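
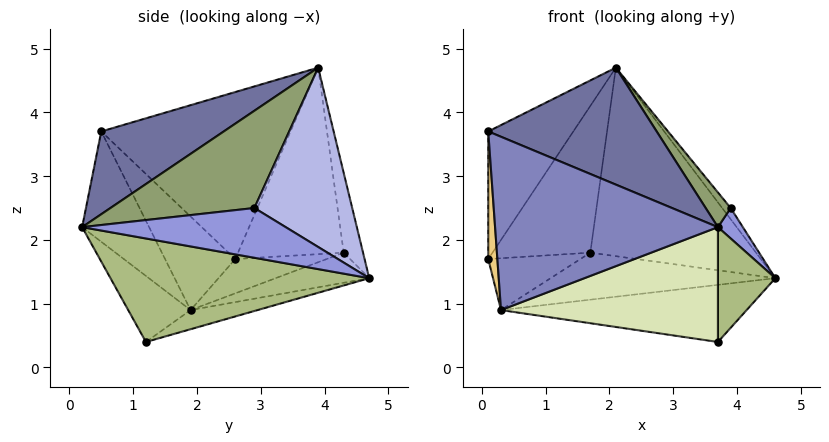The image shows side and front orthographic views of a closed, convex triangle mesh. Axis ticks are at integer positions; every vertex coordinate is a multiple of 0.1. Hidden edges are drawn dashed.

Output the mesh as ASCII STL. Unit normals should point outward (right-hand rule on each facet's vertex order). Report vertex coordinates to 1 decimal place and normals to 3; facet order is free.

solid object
 facet normal 0.315 -0.434 0.844
  outer loop
   vertex 2.1 3.9 4.7
   vertex 0.1 0.5 3.7
   vertex 3.7 0.2 2.2
  endloop
 endfacet
 facet normal -0.258 -0.857 -0.447
  outer loop
   vertex 0.3 1.9 0.9
   vertex 3.7 0.2 2.2
   vertex 0.1 0.5 3.7
  endloop
 endfacet
 facet normal 0.911 -0.112 0.397
  outer loop
   vertex 3.9 2.9 2.5
   vertex 3.7 0.2 2.2
   vertex 4.6 4.7 1.4
  endloop
 endfacet
 facet normal 0.787 0.068 0.613
  outer loop
   vertex 3.9 2.9 2.5
   vertex 4.6 4.7 1.4
   vertex 2.1 3.9 4.7
  endloop
 endfacet
 facet normal 0.738 -0.128 0.662
  outer loop
   vertex 3.9 2.9 2.5
   vertex 2.1 3.9 4.7
   vertex 3.7 0.2 2.2
  endloop
 endfacet
 facet normal 0.969 -0.215 -0.119
  outer loop
   vertex 3.7 1.2 0.4
   vertex 4.6 4.7 1.4
   vertex 3.7 0.2 2.2
  endloop
 endfacet
 facet normal -0.080 0.293 -0.953
  outer loop
   vertex 3.7 1.2 0.4
   vertex 0.3 1.9 0.9
   vertex 4.6 4.7 1.4
  endloop
 endfacet
 facet normal -0.244 -0.848 -0.471
  outer loop
   vertex 3.7 1.2 0.4
   vertex 3.7 0.2 2.2
   vertex 0.3 1.9 0.9
  endloop
 endfacet
 facet normal -0.115 0.982 0.151
  outer loop
   vertex 1.7 4.3 1.8
   vertex 2.1 3.9 4.7
   vertex 4.6 4.7 1.4
  endloop
 endfacet
 facet normal -0.182 0.436 -0.881
  outer loop
   vertex 1.7 4.3 1.8
   vertex 4.6 4.7 1.4
   vertex 0.3 1.9 0.9
  endloop
 endfacet
 facet normal -0.983 -0.128 -0.134
  outer loop
   vertex 0.1 2.6 1.7
   vertex 0.3 1.9 0.9
   vertex 0.1 0.5 3.7
  endloop
 endfacet
 facet normal -0.551 0.555 -0.623
  outer loop
   vertex 0.1 2.6 1.7
   vertex 1.7 4.3 1.8
   vertex 0.3 1.9 0.9
  endloop
 endfacet
 facet normal -0.838 0.377 0.395
  outer loop
   vertex 0.1 2.6 1.7
   vertex 0.1 0.5 3.7
   vertex 2.1 3.9 4.7
  endloop
 endfacet
 facet normal -0.720 0.667 0.191
  outer loop
   vertex 0.1 2.6 1.7
   vertex 2.1 3.9 4.7
   vertex 1.7 4.3 1.8
  endloop
 endfacet
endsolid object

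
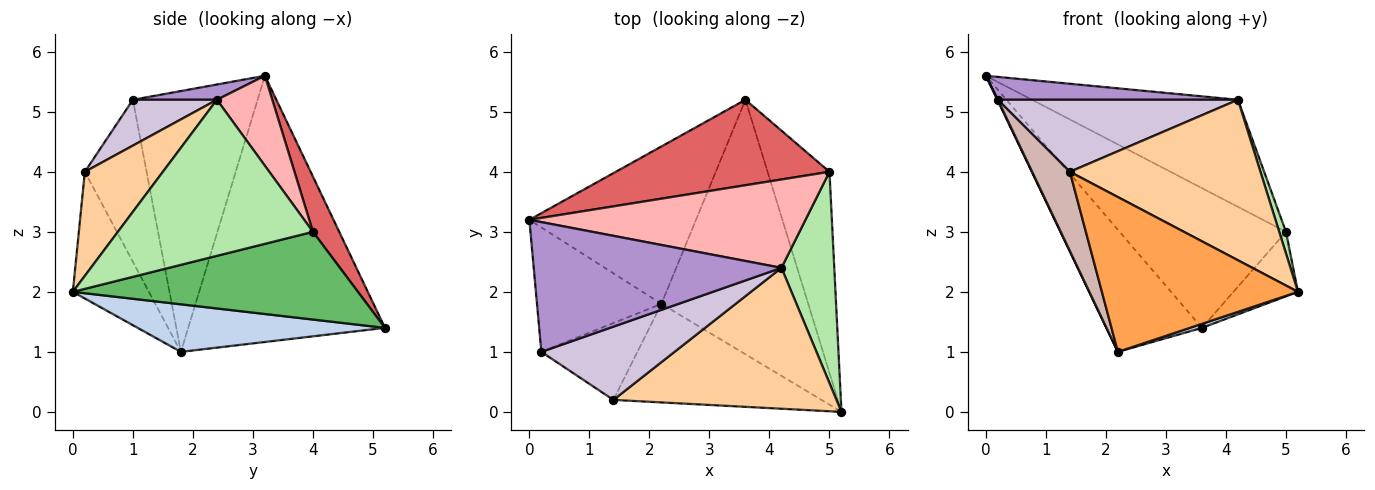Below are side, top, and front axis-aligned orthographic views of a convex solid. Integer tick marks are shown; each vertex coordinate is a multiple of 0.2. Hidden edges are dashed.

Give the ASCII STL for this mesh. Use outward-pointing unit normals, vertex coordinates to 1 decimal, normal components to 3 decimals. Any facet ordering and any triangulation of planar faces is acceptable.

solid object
 facet normal -0.784 0.380 -0.491
  outer loop
   vertex 2.2 1.8 1.0
   vertex 0.0 3.2 5.6
   vertex 3.6 5.2 1.4
  endloop
 endfacet
 facet normal 0.308 -0.015 -0.951
  outer loop
   vertex 2.2 1.8 1.0
   vertex 3.6 5.2 1.4
   vertex 5.2 0.0 2.0
  endloop
 endfacet
 facet normal -0.311 -0.802 -0.510
  outer loop
   vertex 1.4 0.2 4.0
   vertex 2.2 1.8 1.0
   vertex 5.2 0.0 2.0
  endloop
 endfacet
 facet normal 0.294 -0.718 0.631
  outer loop
   vertex 1.4 0.2 4.0
   vertex 5.2 0.0 2.0
   vertex 4.2 2.4 5.2
  endloop
 endfacet
 facet normal 0.804 0.182 -0.567
  outer loop
   vertex 5.0 4.0 3.0
   vertex 5.2 0.0 2.0
   vertex 3.6 5.2 1.4
  endloop
 endfacet
 facet normal 0.947 -0.033 0.320
  outer loop
   vertex 5.0 4.0 3.0
   vertex 4.2 2.4 5.2
   vertex 5.2 0.0 2.0
  endloop
 endfacet
 facet normal 0.134 0.845 0.517
  outer loop
   vertex 5.0 4.0 3.0
   vertex 3.6 5.2 1.4
   vertex 0.0 3.2 5.6
  endloop
 endfacet
 facet normal 0.203 0.755 0.623
  outer loop
   vertex 5.0 4.0 3.0
   vertex 0.0 3.2 5.6
   vertex 4.2 2.4 5.2
  endloop
 endfacet
 facet normal 0.061 -0.173 0.983
  outer loop
   vertex 0.2 1.0 5.2
   vertex 4.2 2.4 5.2
   vertex 0.0 3.2 5.6
  endloop
 endfacet
 facet normal 0.238 -0.681 0.692
  outer loop
   vertex 0.2 1.0 5.2
   vertex 1.4 0.2 4.0
   vertex 4.2 2.4 5.2
  endloop
 endfacet
 facet normal -0.903 -0.004 -0.431
  outer loop
   vertex 0.2 1.0 5.2
   vertex 0.0 3.2 5.6
   vertex 2.2 1.8 1.0
  endloop
 endfacet
 facet normal -0.761 -0.465 -0.451
  outer loop
   vertex 0.2 1.0 5.2
   vertex 2.2 1.8 1.0
   vertex 1.4 0.2 4.0
  endloop
 endfacet
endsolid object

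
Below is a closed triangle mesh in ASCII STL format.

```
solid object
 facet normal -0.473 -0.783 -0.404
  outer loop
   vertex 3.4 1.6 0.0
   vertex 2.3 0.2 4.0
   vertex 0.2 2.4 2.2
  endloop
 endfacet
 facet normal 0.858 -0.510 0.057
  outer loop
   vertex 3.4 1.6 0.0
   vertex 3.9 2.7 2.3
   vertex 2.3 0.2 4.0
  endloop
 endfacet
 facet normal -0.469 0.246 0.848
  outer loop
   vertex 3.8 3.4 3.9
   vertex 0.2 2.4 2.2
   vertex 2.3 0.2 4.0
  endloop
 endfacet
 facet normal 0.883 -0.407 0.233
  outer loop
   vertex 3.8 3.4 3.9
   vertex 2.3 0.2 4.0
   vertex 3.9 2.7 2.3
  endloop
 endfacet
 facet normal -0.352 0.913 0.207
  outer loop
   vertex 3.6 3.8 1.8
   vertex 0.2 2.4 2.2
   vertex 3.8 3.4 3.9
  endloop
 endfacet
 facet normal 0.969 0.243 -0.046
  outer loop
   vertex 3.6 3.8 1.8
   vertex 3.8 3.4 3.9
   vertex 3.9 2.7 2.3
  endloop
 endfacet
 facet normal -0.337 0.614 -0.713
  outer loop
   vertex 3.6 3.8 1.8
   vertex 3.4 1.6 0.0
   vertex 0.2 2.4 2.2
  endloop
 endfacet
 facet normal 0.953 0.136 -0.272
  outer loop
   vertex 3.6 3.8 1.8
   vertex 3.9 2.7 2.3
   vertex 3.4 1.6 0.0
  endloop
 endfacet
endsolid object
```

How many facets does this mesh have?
8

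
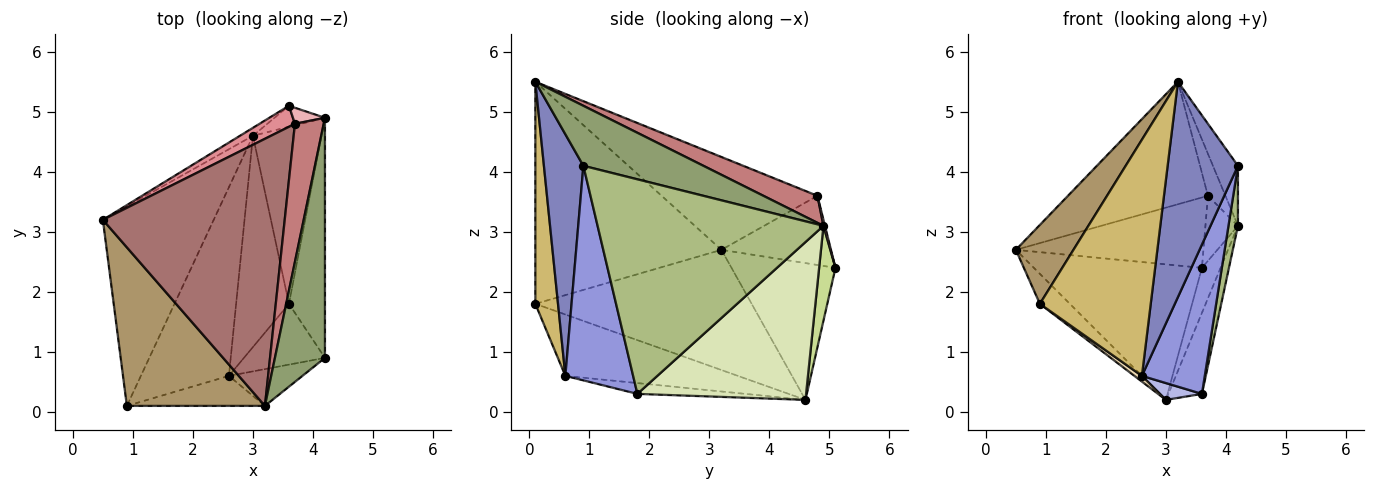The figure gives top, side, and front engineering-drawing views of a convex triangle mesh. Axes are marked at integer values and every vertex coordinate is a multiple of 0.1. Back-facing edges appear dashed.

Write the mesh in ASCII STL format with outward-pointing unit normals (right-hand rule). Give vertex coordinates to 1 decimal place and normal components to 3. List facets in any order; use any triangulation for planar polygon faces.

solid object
 facet normal -0.525 0.849 -0.050
  outer loop
   vertex 3.0 4.6 0.2
   vertex 0.5 3.2 2.7
   vertex 3.6 5.1 2.4
  endloop
 endfacet
 facet normal 0.484 -0.863 -0.147
  outer loop
   vertex 3.2 0.1 5.5
   vertex 2.6 0.6 0.6
   vertex 4.2 0.9 4.1
  endloop
 endfacet
 facet normal 0.707 -0.655 -0.267
  outer loop
   vertex 3.6 1.8 0.3
   vertex 4.2 0.9 4.1
   vertex 2.6 0.6 0.6
  endloop
 endfacet
 facet normal -0.200 -0.078 -0.977
  outer loop
   vertex 3.6 1.8 0.3
   vertex 2.6 0.6 0.6
   vertex 3.0 4.6 0.2
  endloop
 endfacet
 facet normal 0.759 0.158 0.632
  outer loop
   vertex 4.2 4.9 3.1
   vertex 3.2 0.1 5.5
   vertex 4.2 0.9 4.1
  endloop
 endfacet
 facet normal 0.985 -0.041 -0.165
  outer loop
   vertex 4.2 4.9 3.1
   vertex 4.2 0.9 4.1
   vertex 3.6 1.8 0.3
  endloop
 endfacet
 facet normal 0.623 0.709 -0.331
  outer loop
   vertex 4.2 4.9 3.1
   vertex 3.0 4.6 0.2
   vertex 3.6 5.1 2.4
  endloop
 endfacet
 facet normal 0.902 0.179 -0.392
  outer loop
   vertex 4.2 4.9 3.1
   vertex 3.6 1.8 0.3
   vertex 3.0 4.6 0.2
  endloop
 endfacet
 facet normal -0.821 -0.254 0.511
  outer loop
   vertex 0.9 0.1 1.8
   vertex 3.2 0.1 5.5
   vertex 0.5 3.2 2.7
  endloop
 endfacet
 facet normal 0.199 -0.972 -0.124
  outer loop
   vertex 0.9 0.1 1.8
   vertex 2.6 0.6 0.6
   vertex 3.2 0.1 5.5
  endloop
 endfacet
 facet normal -0.731 0.101 -0.674
  outer loop
   vertex 0.9 0.1 1.8
   vertex 0.5 3.2 2.7
   vertex 3.0 4.6 0.2
  endloop
 endfacet
 facet normal -0.572 -0.025 -0.820
  outer loop
   vertex 0.9 0.1 1.8
   vertex 3.0 4.6 0.2
   vertex 2.6 0.6 0.6
  endloop
 endfacet
 facet normal -0.421 0.378 0.825
  outer loop
   vertex 3.7 4.8 3.6
   vertex 0.5 3.2 2.7
   vertex 3.2 0.1 5.5
  endloop
 endfacet
 facet normal 0.668 0.217 0.712
  outer loop
   vertex 3.7 4.8 3.6
   vertex 3.2 0.1 5.5
   vertex 4.2 4.9 3.1
  endloop
 endfacet
 facet normal -0.488 0.836 0.250
  outer loop
   vertex 3.7 4.8 3.6
   vertex 3.6 5.1 2.4
   vertex 0.5 3.2 2.7
  endloop
 endfacet
 facet normal 0.045 0.970 0.239
  outer loop
   vertex 3.7 4.8 3.6
   vertex 4.2 4.9 3.1
   vertex 3.6 5.1 2.4
  endloop
 endfacet
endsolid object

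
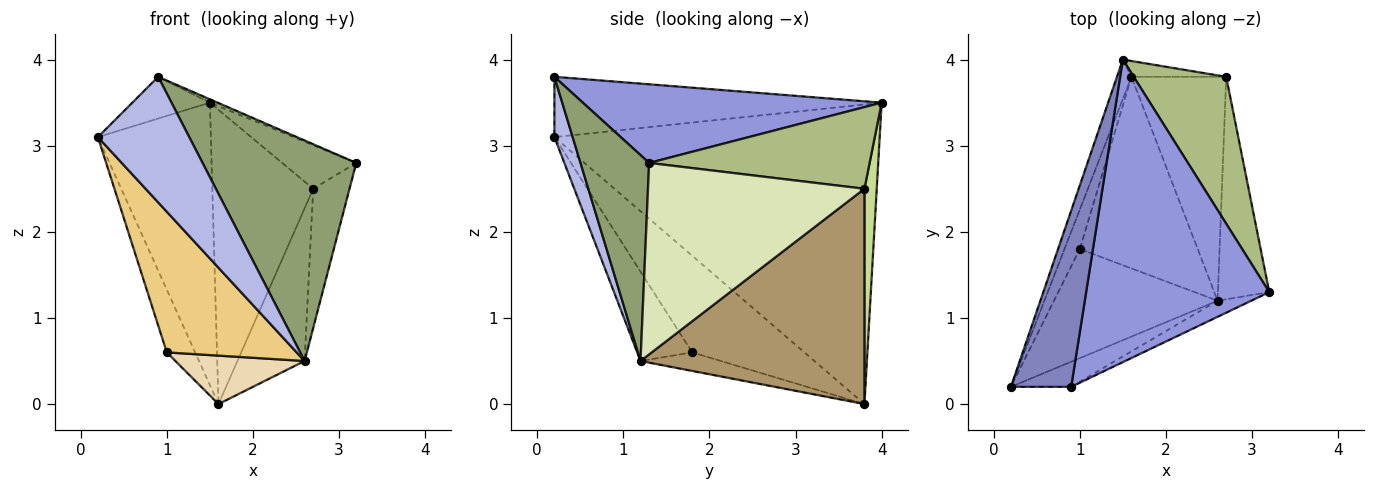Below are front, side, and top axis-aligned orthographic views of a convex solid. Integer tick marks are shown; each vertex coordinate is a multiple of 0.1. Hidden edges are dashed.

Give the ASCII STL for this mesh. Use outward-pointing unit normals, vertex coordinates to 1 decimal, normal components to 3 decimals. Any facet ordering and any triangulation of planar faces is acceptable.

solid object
 facet normal -0.944 0.328 -0.046
  outer loop
   vertex 1.6 3.8 0.0
   vertex 0.2 0.2 3.1
   vertex 1.5 4.0 3.5
  endloop
 endfacet
 facet normal -0.697 0.165 0.697
  outer loop
   vertex 0.9 0.2 3.8
   vertex 1.5 4.0 3.5
   vertex 0.2 0.2 3.1
  endloop
 endfacet
 facet normal 0.395 0.010 0.919
  outer loop
   vertex 0.9 0.2 3.8
   vertex 3.2 1.3 2.8
   vertex 1.5 4.0 3.5
  endloop
 endfacet
 facet normal 0.192 -0.962 -0.192
  outer loop
   vertex 0.9 0.2 3.8
   vertex 0.2 0.2 3.1
   vertex 2.6 1.2 0.5
  endloop
 endfacet
 facet normal 0.407 -0.911 -0.067
  outer loop
   vertex 0.9 0.2 3.8
   vertex 2.6 1.2 0.5
   vertex 3.2 1.3 2.8
  endloop
 endfacet
 facet normal 0.646 0.217 0.732
  outer loop
   vertex 2.7 3.8 2.5
   vertex 1.5 4.0 3.5
   vertex 3.2 1.3 2.8
  endloop
 endfacet
 facet normal 0.121 0.991 -0.053
  outer loop
   vertex 2.7 3.8 2.5
   vertex 1.6 3.8 0.0
   vertex 1.5 4.0 3.5
  endloop
 endfacet
 facet normal 0.953 0.160 -0.256
  outer loop
   vertex 2.7 3.8 2.5
   vertex 3.2 1.3 2.8
   vertex 2.6 1.2 0.5
  endloop
 endfacet
 facet normal 0.883 0.265 -0.388
  outer loop
   vertex 2.7 3.8 2.5
   vertex 2.6 1.2 0.5
   vertex 1.6 3.8 0.0
  endloop
 endfacet
 facet normal -0.958 0.242 -0.152
  outer loop
   vertex 1.0 1.8 0.6
   vertex 0.2 0.2 3.1
   vertex 1.6 3.8 0.0
  endloop
 endfacet
 facet normal -0.317 -0.749 -0.581
  outer loop
   vertex 1.0 1.8 0.6
   vertex 2.6 1.2 0.5
   vertex 0.2 0.2 3.1
  endloop
 endfacet
 facet normal -0.151 -0.242 -0.958
  outer loop
   vertex 1.0 1.8 0.6
   vertex 1.6 3.8 0.0
   vertex 2.6 1.2 0.5
  endloop
 endfacet
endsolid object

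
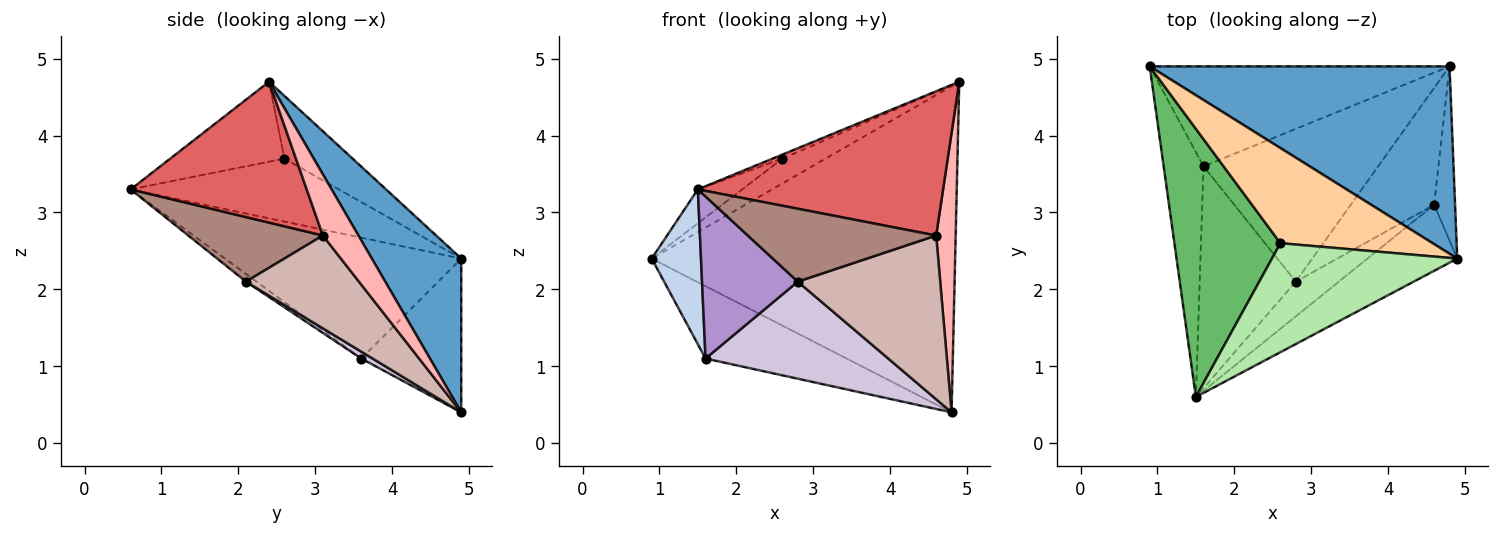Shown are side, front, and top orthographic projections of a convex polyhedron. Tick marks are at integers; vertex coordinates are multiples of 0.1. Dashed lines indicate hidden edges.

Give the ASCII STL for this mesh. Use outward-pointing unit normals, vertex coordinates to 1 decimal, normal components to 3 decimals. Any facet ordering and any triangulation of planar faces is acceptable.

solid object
 facet normal 0.248 0.840 0.483
  outer loop
   vertex 4.8 4.9 0.4
   vertex 0.9 4.9 2.4
   vertex 4.9 2.4 4.7
  endloop
 endfacet
 facet normal -0.932 -0.194 -0.307
  outer loop
   vertex 1.6 3.6 1.1
   vertex 1.5 0.6 3.3
   vertex 0.9 4.9 2.4
  endloop
 endfacet
 facet normal -0.384 0.542 -0.748
  outer loop
   vertex 1.6 3.6 1.1
   vertex 0.9 4.9 2.4
   vertex 4.8 4.9 0.4
  endloop
 endfacet
 facet normal -0.370 0.234 0.899
  outer loop
   vertex 2.6 2.6 3.7
   vertex 4.9 2.4 4.7
   vertex 0.9 4.9 2.4
  endloop
 endfacet
 facet normal -0.507 0.108 0.855
  outer loop
   vertex 2.6 2.6 3.7
   vertex 0.9 4.9 2.4
   vertex 1.5 0.6 3.3
  endloop
 endfacet
 facet normal -0.396 0.034 0.918
  outer loop
   vertex 2.6 2.6 3.7
   vertex 1.5 0.6 3.3
   vertex 4.9 2.4 4.7
  endloop
 endfacet
 facet normal 0.547 -0.761 -0.348
  outer loop
   vertex 4.6 3.1 2.7
   vertex 4.9 2.4 4.7
   vertex 1.5 0.6 3.3
  endloop
 endfacet
 facet normal 0.840 -0.460 -0.287
  outer loop
   vertex 4.6 3.1 2.7
   vertex 4.8 4.9 0.4
   vertex 4.9 2.4 4.7
  endloop
 endfacet
 facet normal -0.064 -0.589 -0.806
  outer loop
   vertex 2.8 2.1 2.1
   vertex 1.5 0.6 3.3
   vertex 1.6 3.6 1.1
  endloop
 endfacet
 facet normal 0.033 -0.536 -0.844
  outer loop
   vertex 2.8 2.1 2.1
   vertex 1.6 3.6 1.1
   vertex 4.8 4.9 0.4
  endloop
 endfacet
 facet normal 0.542 -0.759 -0.361
  outer loop
   vertex 2.8 2.1 2.1
   vertex 4.6 3.1 2.7
   vertex 1.5 0.6 3.3
  endloop
 endfacet
 facet normal 0.543 -0.684 -0.488
  outer loop
   vertex 2.8 2.1 2.1
   vertex 4.8 4.9 0.4
   vertex 4.6 3.1 2.7
  endloop
 endfacet
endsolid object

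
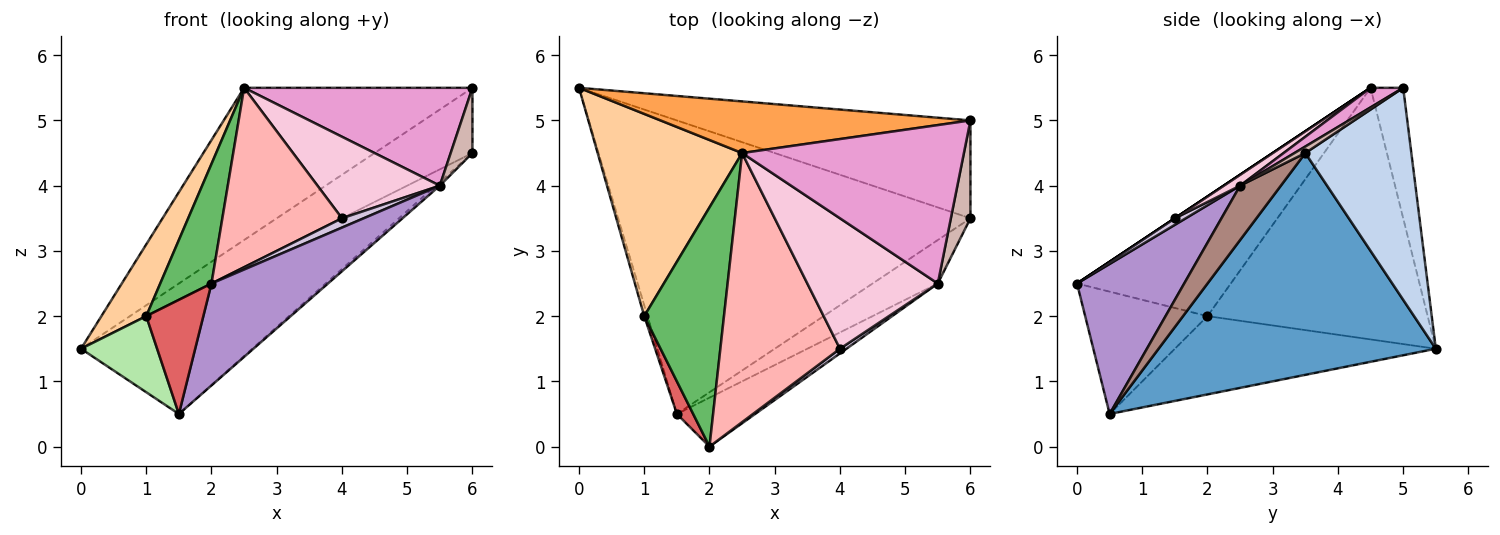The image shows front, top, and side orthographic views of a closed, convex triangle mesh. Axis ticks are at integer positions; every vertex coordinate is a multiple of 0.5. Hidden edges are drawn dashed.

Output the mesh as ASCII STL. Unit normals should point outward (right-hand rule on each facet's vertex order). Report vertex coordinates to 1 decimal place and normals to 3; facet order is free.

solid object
 facet normal 0.506 0.313 -0.804
  outer loop
   vertex 1.5 0.5 0.5
   vertex 0.0 5.5 1.5
   vertex 6.0 3.5 4.5
  endloop
 endfacet
 facet normal 0.515 0.475 -0.713
  outer loop
   vertex 6.0 5.0 5.5
   vertex 6.0 3.5 4.5
   vertex 0.0 5.5 1.5
  endloop
 endfacet
 facet normal -0.134 0.938 0.318
  outer loop
   vertex 6.0 5.0 5.5
   vertex 0.0 5.5 1.5
   vertex 2.5 4.5 5.5
  endloop
 endfacet
 facet normal -0.854 -0.174 0.490
  outer loop
   vertex 1.0 2.0 2.0
   vertex 2.5 4.5 5.5
   vertex 0.0 5.5 1.5
  endloop
 endfacet
 facet normal -0.802 -0.267 0.535
  outer loop
   vertex 1.0 2.0 2.0
   vertex 2.0 0.0 2.5
   vertex 2.5 4.5 5.5
  endloop
 endfacet
 facet normal -0.959 -0.280 -0.040
  outer loop
   vertex 1.0 2.0 2.0
   vertex 0.0 5.5 1.5
   vertex 1.5 0.5 0.5
  endloop
 endfacet
 facet normal -0.900 -0.420 0.120
  outer loop
   vertex 1.0 2.0 2.0
   vertex 1.5 0.5 0.5
   vertex 2.0 0.0 2.5
  endloop
 endfacet
 facet normal 0.000 -0.555 0.832
  outer loop
   vertex 4.0 1.5 3.5
   vertex 2.5 4.5 5.5
   vertex 2.0 0.0 2.5
  endloop
 endfacet
 facet normal 0.638 -0.694 -0.333
  outer loop
   vertex 5.5 2.5 4.0
   vertex 2.0 0.0 2.5
   vertex 1.5 0.5 0.5
  endloop
 endfacet
 facet normal 0.408 -0.816 0.408
  outer loop
   vertex 5.5 2.5 4.0
   vertex 4.0 1.5 3.5
   vertex 2.0 0.0 2.5
  endloop
 endfacet
 facet normal 0.639 0.064 -0.767
  outer loop
   vertex 5.5 2.5 4.0
   vertex 1.5 0.5 0.5
   vertex 6.0 3.5 4.5
  endloop
 endfacet
 facet normal 0.267 -0.535 0.802
  outer loop
   vertex 5.5 2.5 4.0
   vertex 6.0 3.5 4.5
   vertex 6.0 5.0 5.5
  endloop
 endfacet
 facet normal 0.075 -0.524 0.848
  outer loop
   vertex 5.5 2.5 4.0
   vertex 6.0 5.0 5.5
   vertex 2.5 4.5 5.5
  endloop
 endfacet
 facet normal 0.070 -0.529 0.846
  outer loop
   vertex 5.5 2.5 4.0
   vertex 2.5 4.5 5.5
   vertex 4.0 1.5 3.5
  endloop
 endfacet
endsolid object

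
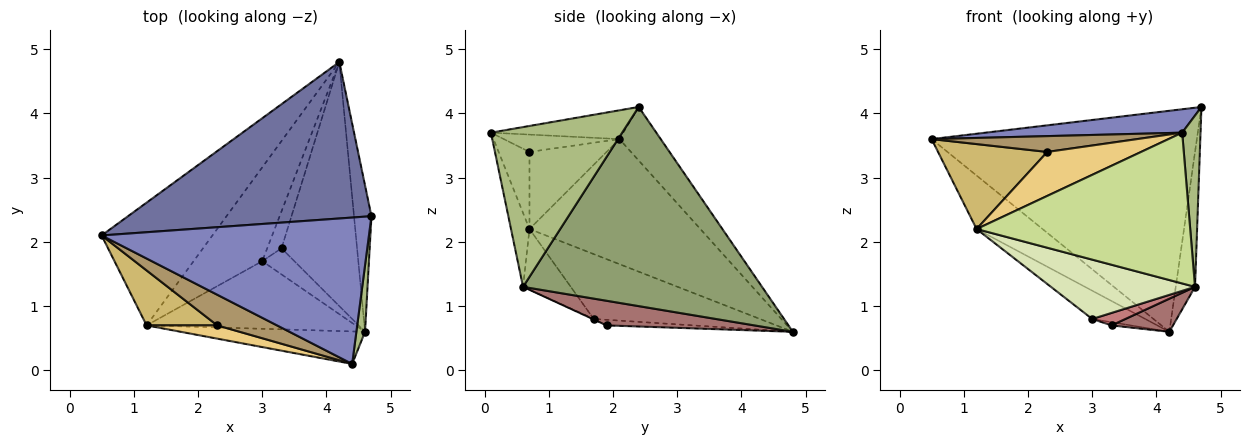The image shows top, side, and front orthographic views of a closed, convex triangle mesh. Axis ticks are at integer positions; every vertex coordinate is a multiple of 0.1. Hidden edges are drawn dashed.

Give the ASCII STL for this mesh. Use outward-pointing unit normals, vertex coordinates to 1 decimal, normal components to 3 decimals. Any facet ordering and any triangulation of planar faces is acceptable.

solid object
 facet normal -0.126 0.810 0.573
  outer loop
   vertex 4.2 4.8 0.6
   vertex 0.5 2.1 3.6
   vertex 4.7 2.4 4.1
  endloop
 endfacet
 facet normal -0.106 -0.157 0.982
  outer loop
   vertex 4.4 0.1 3.7
   vertex 4.7 2.4 4.1
   vertex 0.5 2.1 3.6
  endloop
 endfacet
 facet normal -0.719 0.278 -0.637
  outer loop
   vertex 1.2 0.7 2.2
   vertex 0.5 2.1 3.6
   vertex 4.2 4.8 0.6
  endloop
 endfacet
 facet normal -0.671 0.214 -0.710
  outer loop
   vertex 1.2 0.7 2.2
   vertex 4.2 4.8 0.6
   vertex 3.0 1.7 0.8
  endloop
 endfacet
 facet normal 0.993 0.080 -0.087
  outer loop
   vertex 4.6 0.6 1.3
   vertex 4.2 4.8 0.6
   vertex 4.7 2.4 4.1
  endloop
 endfacet
 facet normal 0.989 -0.138 0.054
  outer loop
   vertex 4.6 0.6 1.3
   vertex 4.7 2.4 4.1
   vertex 4.4 0.1 3.7
  endloop
 endfacet
 facet normal -0.084 -0.974 -0.210
  outer loop
   vertex 4.6 0.6 1.3
   vertex 4.4 0.1 3.7
   vertex 1.2 0.7 2.2
  endloop
 endfacet
 facet normal -0.213 -0.644 -0.734
  outer loop
   vertex 4.6 0.6 1.3
   vertex 1.2 0.7 2.2
   vertex 3.0 1.7 0.8
  endloop
 endfacet
 facet normal -0.250 -0.444 0.860
  outer loop
   vertex 2.3 0.7 3.4
   vertex 4.4 0.1 3.7
   vertex 0.5 2.1 3.6
  endloop
 endfacet
 facet normal -0.510 -0.722 0.467
  outer loop
   vertex 2.3 0.7 3.4
   vertex 0.5 2.1 3.6
   vertex 1.2 0.7 2.2
  endloop
 endfacet
 facet normal -0.300 -0.913 0.275
  outer loop
   vertex 2.3 0.7 3.4
   vertex 1.2 0.7 2.2
   vertex 4.4 0.1 3.7
  endloop
 endfacet
 facet normal -0.363 0.081 -0.928
  outer loop
   vertex 3.3 1.9 0.7
   vertex 3.0 1.7 0.8
   vertex 4.2 4.8 0.6
  endloop
 endfacet
 facet normal 0.307 -0.128 -0.943
  outer loop
   vertex 3.3 1.9 0.7
   vertex 4.2 4.8 0.6
   vertex 4.6 0.6 1.3
  endloop
 endfacet
 facet normal -0.014 -0.430 -0.903
  outer loop
   vertex 3.3 1.9 0.7
   vertex 4.6 0.6 1.3
   vertex 3.0 1.7 0.8
  endloop
 endfacet
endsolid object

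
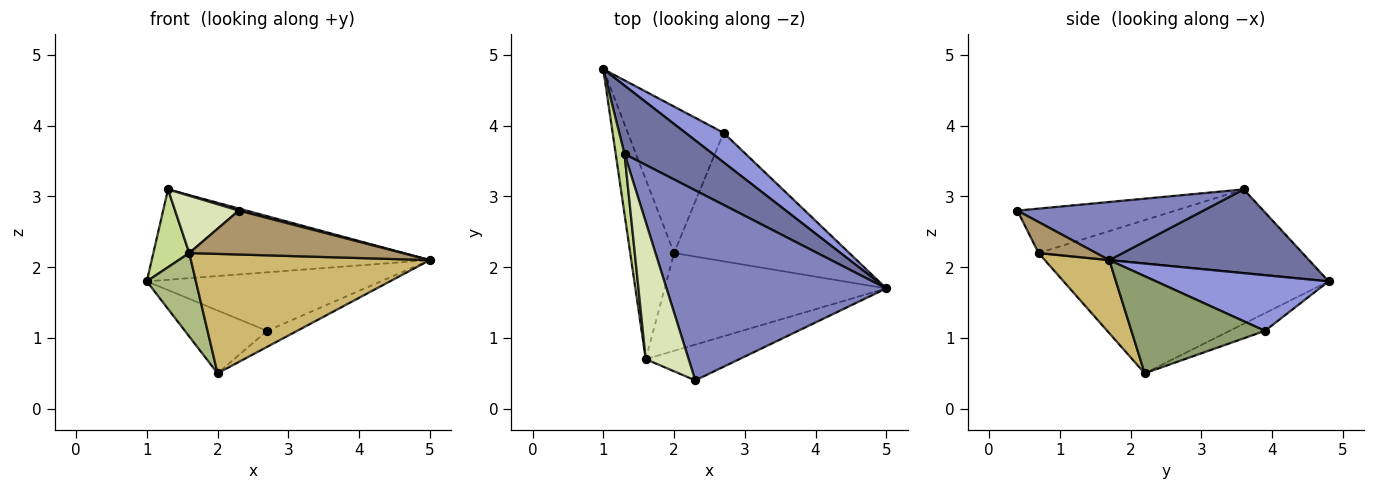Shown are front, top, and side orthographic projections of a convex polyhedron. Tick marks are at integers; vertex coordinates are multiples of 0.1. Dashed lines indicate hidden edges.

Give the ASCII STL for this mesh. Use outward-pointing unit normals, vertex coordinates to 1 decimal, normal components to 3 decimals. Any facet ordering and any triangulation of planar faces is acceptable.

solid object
 facet normal 0.497 0.692 0.524
  outer loop
   vertex 1.3 3.6 3.1
   vertex 5.0 1.7 2.1
   vertex 1.0 4.8 1.8
  endloop
 endfacet
 facet normal 0.256 -0.011 0.967
  outer loop
   vertex 1.3 3.6 3.1
   vertex 2.3 0.4 2.8
   vertex 5.0 1.7 2.1
  endloop
 endfacet
 facet normal 0.550 0.746 0.376
  outer loop
   vertex 2.7 3.9 1.1
   vertex 1.0 4.8 1.8
   vertex 5.0 1.7 2.1
  endloop
 endfacet
 facet normal -0.167 0.389 -0.906
  outer loop
   vertex 2.7 3.9 1.1
   vertex 2.0 2.2 0.5
   vertex 1.0 4.8 1.8
  endloop
 endfacet
 facet normal 0.482 0.108 -0.870
  outer loop
   vertex 2.7 3.9 1.1
   vertex 5.0 1.7 2.1
   vertex 2.0 2.2 0.5
  endloop
 endfacet
 facet normal -0.915 -0.170 -0.365
  outer loop
   vertex 1.6 0.7 2.2
   vertex 1.0 4.8 1.8
   vertex 2.0 2.2 0.5
  endloop
 endfacet
 facet normal -0.986 -0.134 0.104
  outer loop
   vertex 1.6 0.7 2.2
   vertex 1.3 3.6 3.1
   vertex 1.0 4.8 1.8
  endloop
 endfacet
 facet normal -0.691 -0.278 0.667
  outer loop
   vertex 1.6 0.7 2.2
   vertex 2.3 0.4 2.8
   vertex 1.3 3.6 3.1
  endloop
 endfacet
 facet normal 0.205 -0.759 -0.618
  outer loop
   vertex 1.6 0.7 2.2
   vertex 5.0 1.7 2.1
   vertex 2.3 0.4 2.8
  endloop
 endfacet
 facet normal 0.205 -0.757 -0.620
  outer loop
   vertex 1.6 0.7 2.2
   vertex 2.0 2.2 0.5
   vertex 5.0 1.7 2.1
  endloop
 endfacet
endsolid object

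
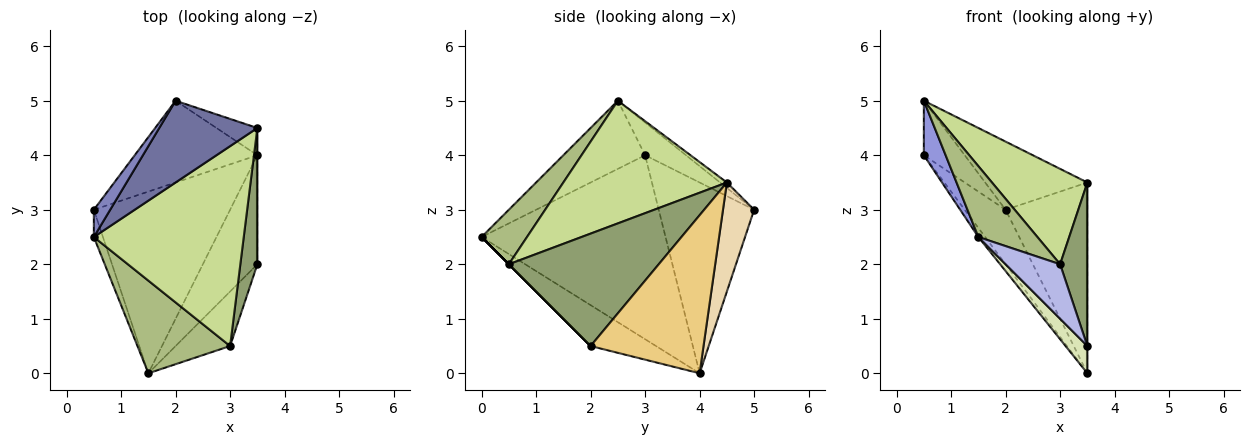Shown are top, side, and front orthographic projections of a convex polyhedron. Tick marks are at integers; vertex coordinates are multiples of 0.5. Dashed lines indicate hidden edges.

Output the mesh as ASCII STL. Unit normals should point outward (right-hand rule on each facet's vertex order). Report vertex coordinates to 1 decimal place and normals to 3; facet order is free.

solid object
 facet normal -0.043 0.640 0.768
  outer loop
   vertex 3.5 4.5 3.5
   vertex 2.0 5.0 3.0
   vertex 0.5 2.5 5.0
  endloop
 endfacet
 facet normal -0.667 0.667 0.333
  outer loop
   vertex 0.5 3.0 4.0
   vertex 0.5 2.5 5.0
   vertex 2.0 5.0 3.0
  endloop
 endfacet
 facet normal -0.958 -0.256 -0.128
  outer loop
   vertex 0.5 3.0 4.0
   vertex 1.5 0.0 2.5
   vertex 0.5 2.5 5.0
  endloop
 endfacet
 facet normal 0.000 -0.707 -0.707
  outer loop
   vertex 3.0 0.5 2.0
   vertex 1.5 0.0 2.5
   vertex 3.5 2.0 0.5
  endloop
 endfacet
 facet normal 0.973 -0.177 0.147
  outer loop
   vertex 3.0 0.5 2.0
   vertex 3.5 2.0 0.5
   vertex 3.5 4.5 3.5
  endloop
 endfacet
 facet normal 0.423 -0.550 0.720
  outer loop
   vertex 3.0 0.5 2.0
   vertex 0.5 2.5 5.0
   vertex 1.5 0.0 2.5
  endloop
 endfacet
 facet normal 0.594 -0.347 0.726
  outer loop
   vertex 3.0 0.5 2.0
   vertex 3.5 4.5 3.5
   vertex 0.5 2.5 5.0
  endloop
 endfacet
 facet normal -0.588 -0.196 -0.784
  outer loop
   vertex 3.5 4.0 0.0
   vertex 3.5 2.0 0.5
   vertex 1.5 0.0 2.5
  endloop
 endfacet
 facet normal -0.803 0.030 -0.595
  outer loop
   vertex 3.5 4.0 0.0
   vertex 1.5 0.0 2.5
   vertex 0.5 3.0 4.0
  endloop
 endfacet
 facet normal -0.791 0.339 -0.509
  outer loop
   vertex 3.5 4.0 0.0
   vertex 0.5 3.0 4.0
   vertex 2.0 5.0 3.0
  endloop
 endfacet
 facet normal 1.000 0.000 0.000
  outer loop
   vertex 3.5 4.0 0.0
   vertex 3.5 4.5 3.5
   vertex 3.5 2.0 0.5
  endloop
 endfacet
 facet normal 0.353 0.926 -0.132
  outer loop
   vertex 3.5 4.0 0.0
   vertex 2.0 5.0 3.0
   vertex 3.5 4.5 3.5
  endloop
 endfacet
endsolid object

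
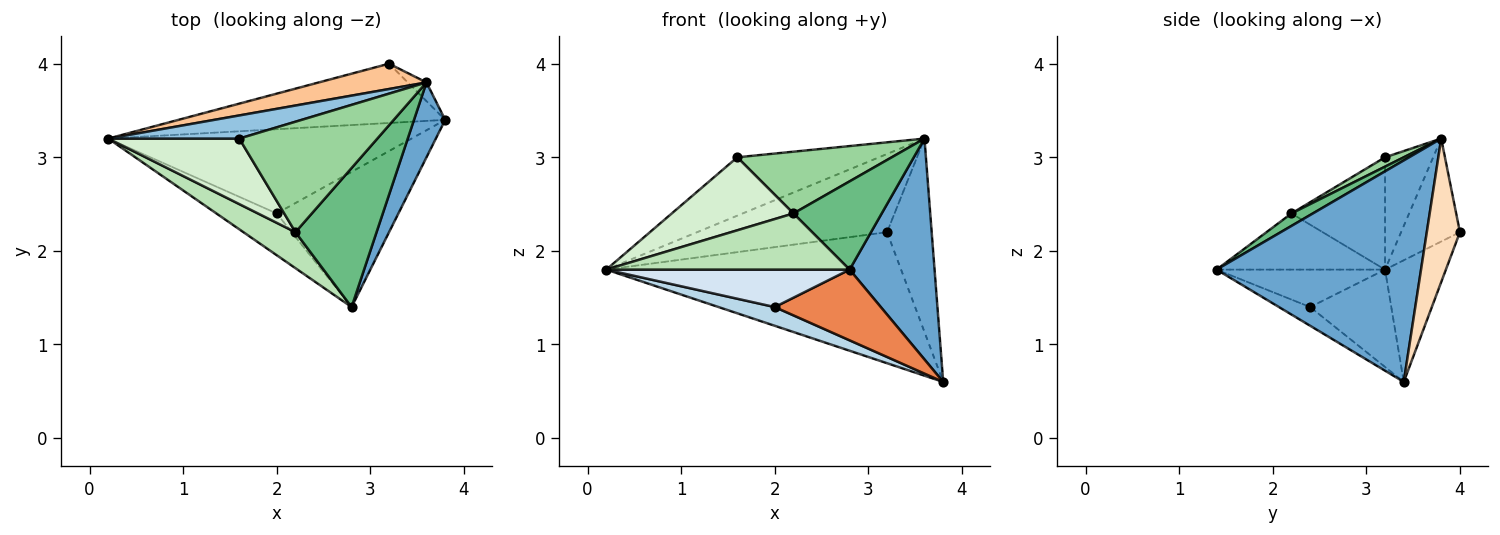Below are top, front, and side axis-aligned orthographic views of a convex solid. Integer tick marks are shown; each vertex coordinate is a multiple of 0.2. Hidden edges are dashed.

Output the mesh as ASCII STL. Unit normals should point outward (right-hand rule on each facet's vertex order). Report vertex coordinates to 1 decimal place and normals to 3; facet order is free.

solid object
 facet normal 0.916 -0.380 0.129
  outer loop
   vertex 3.6 3.8 3.2
   vertex 2.8 1.4 1.8
   vertex 3.8 3.4 0.6
  endloop
 endfacet
 facet normal -0.301 0.887 0.351
  outer loop
   vertex 1.6 3.2 3.0
   vertex 3.6 3.8 3.2
   vertex 0.2 3.2 1.8
  endloop
 endfacet
 facet normal -0.299 -0.207 -0.932
  outer loop
   vertex 2.0 2.4 1.4
   vertex 0.2 3.2 1.8
   vertex 3.8 3.4 0.6
  endloop
 endfacet
 facet normal -0.420 -0.606 -0.676
  outer loop
   vertex 2.0 2.4 1.4
   vertex 2.8 1.4 1.8
   vertex 0.2 3.2 1.8
  endloop
 endfacet
 facet normal -0.135 -0.459 -0.878
  outer loop
   vertex 2.0 2.4 1.4
   vertex 3.8 3.4 0.6
   vertex 2.8 1.4 1.8
  endloop
 endfacet
 facet normal -0.185 0.895 -0.405
  outer loop
   vertex 3.2 4.0 2.2
   vertex 3.8 3.4 0.6
   vertex 0.2 3.2 1.8
  endloop
 endfacet
 facet normal -0.283 0.913 0.296
  outer loop
   vertex 3.2 4.0 2.2
   vertex 0.2 3.2 1.8
   vertex 3.6 3.8 3.2
  endloop
 endfacet
 facet normal 0.594 0.801 -0.077
  outer loop
   vertex 3.2 4.0 2.2
   vertex 3.6 3.8 3.2
   vertex 3.8 3.4 0.6
  endloop
 endfacet
 facet normal 0.129 -0.531 0.837
  outer loop
   vertex 2.2 2.2 2.4
   vertex 2.8 1.4 1.8
   vertex 3.6 3.8 3.2
  endloop
 endfacet
 facet normal 0.059 -0.487 0.871
  outer loop
   vertex 2.2 2.2 2.4
   vertex 3.6 3.8 3.2
   vertex 1.6 3.2 3.0
  endloop
 endfacet
 facet normal -0.504 -0.727 0.466
  outer loop
   vertex 2.2 2.2 2.4
   vertex 0.2 3.2 1.8
   vertex 2.8 1.4 1.8
  endloop
 endfacet
 facet normal -0.497 -0.646 0.580
  outer loop
   vertex 2.2 2.2 2.4
   vertex 1.6 3.2 3.0
   vertex 0.2 3.2 1.8
  endloop
 endfacet
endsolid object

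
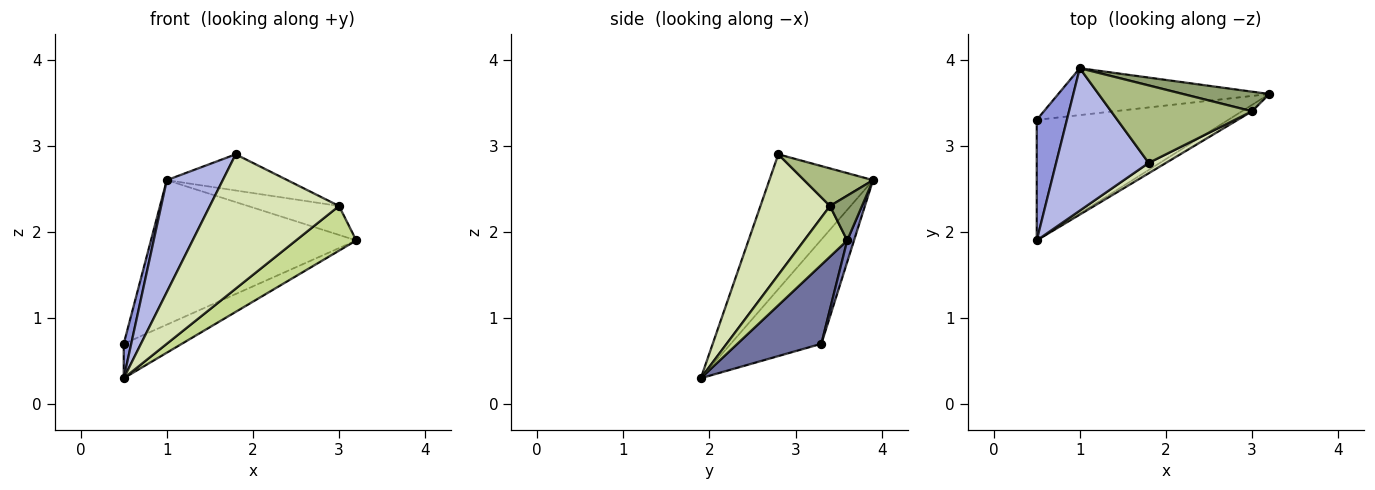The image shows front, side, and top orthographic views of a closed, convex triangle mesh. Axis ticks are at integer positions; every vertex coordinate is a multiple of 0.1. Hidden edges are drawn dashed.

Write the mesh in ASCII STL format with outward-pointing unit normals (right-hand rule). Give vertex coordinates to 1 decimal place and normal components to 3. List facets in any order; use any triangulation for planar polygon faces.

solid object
 facet normal 0.369 0.255 -0.894
  outer loop
   vertex 0.5 1.9 0.3
   vertex 0.5 3.3 0.7
   vertex 3.2 3.6 1.9
  endloop
 endfacet
 facet normal 0.031 0.951 -0.309
  outer loop
   vertex 1.0 3.9 2.6
   vertex 3.2 3.6 1.9
   vertex 0.5 3.3 0.7
  endloop
 endfacet
 facet normal -0.958 -0.079 0.277
  outer loop
   vertex 1.0 3.9 2.6
   vertex 0.5 3.3 0.7
   vertex 0.5 1.9 0.3
  endloop
 endfacet
 facet normal -0.753 -0.407 0.517
  outer loop
   vertex 1.0 3.9 2.6
   vertex 0.5 1.9 0.3
   vertex 1.8 2.8 2.9
  endloop
 endfacet
 facet normal 0.280 0.796 0.538
  outer loop
   vertex 3.0 3.4 2.3
   vertex 3.2 3.6 1.9
   vertex 1.0 3.9 2.6
  endloop
 endfacet
 facet normal 0.235 0.411 0.881
  outer loop
   vertex 3.0 3.4 2.3
   vertex 1.0 3.9 2.6
   vertex 1.8 2.8 2.9
  endloop
 endfacet
 facet normal 0.577 -0.808 -0.115
  outer loop
   vertex 3.0 3.4 2.3
   vertex 0.5 1.9 0.3
   vertex 3.2 3.6 1.9
  endloop
 endfacet
 facet normal 0.473 -0.878 0.068
  outer loop
   vertex 3.0 3.4 2.3
   vertex 1.8 2.8 2.9
   vertex 0.5 1.9 0.3
  endloop
 endfacet
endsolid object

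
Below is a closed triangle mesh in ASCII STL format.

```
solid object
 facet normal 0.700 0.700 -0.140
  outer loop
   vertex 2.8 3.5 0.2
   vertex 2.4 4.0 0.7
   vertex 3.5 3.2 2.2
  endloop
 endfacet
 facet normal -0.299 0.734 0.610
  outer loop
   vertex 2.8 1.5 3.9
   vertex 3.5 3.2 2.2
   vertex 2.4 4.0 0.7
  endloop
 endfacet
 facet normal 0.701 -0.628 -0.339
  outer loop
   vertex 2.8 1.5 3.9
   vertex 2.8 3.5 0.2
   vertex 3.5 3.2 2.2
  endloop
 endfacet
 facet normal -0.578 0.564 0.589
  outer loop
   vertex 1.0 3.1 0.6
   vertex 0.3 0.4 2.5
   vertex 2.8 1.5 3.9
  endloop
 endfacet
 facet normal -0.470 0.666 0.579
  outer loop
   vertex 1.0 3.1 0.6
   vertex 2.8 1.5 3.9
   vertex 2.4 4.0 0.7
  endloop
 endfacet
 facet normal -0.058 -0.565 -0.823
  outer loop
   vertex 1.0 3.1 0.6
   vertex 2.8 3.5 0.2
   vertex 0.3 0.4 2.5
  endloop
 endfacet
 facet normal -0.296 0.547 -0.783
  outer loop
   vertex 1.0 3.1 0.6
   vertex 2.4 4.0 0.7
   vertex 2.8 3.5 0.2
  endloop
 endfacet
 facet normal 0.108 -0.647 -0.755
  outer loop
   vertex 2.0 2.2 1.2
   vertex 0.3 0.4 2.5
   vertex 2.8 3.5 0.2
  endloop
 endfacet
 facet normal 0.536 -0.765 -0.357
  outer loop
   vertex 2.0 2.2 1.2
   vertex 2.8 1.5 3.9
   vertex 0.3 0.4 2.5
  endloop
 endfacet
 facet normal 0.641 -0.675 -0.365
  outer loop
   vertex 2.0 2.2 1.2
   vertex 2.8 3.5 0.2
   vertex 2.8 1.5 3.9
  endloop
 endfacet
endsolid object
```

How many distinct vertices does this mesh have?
7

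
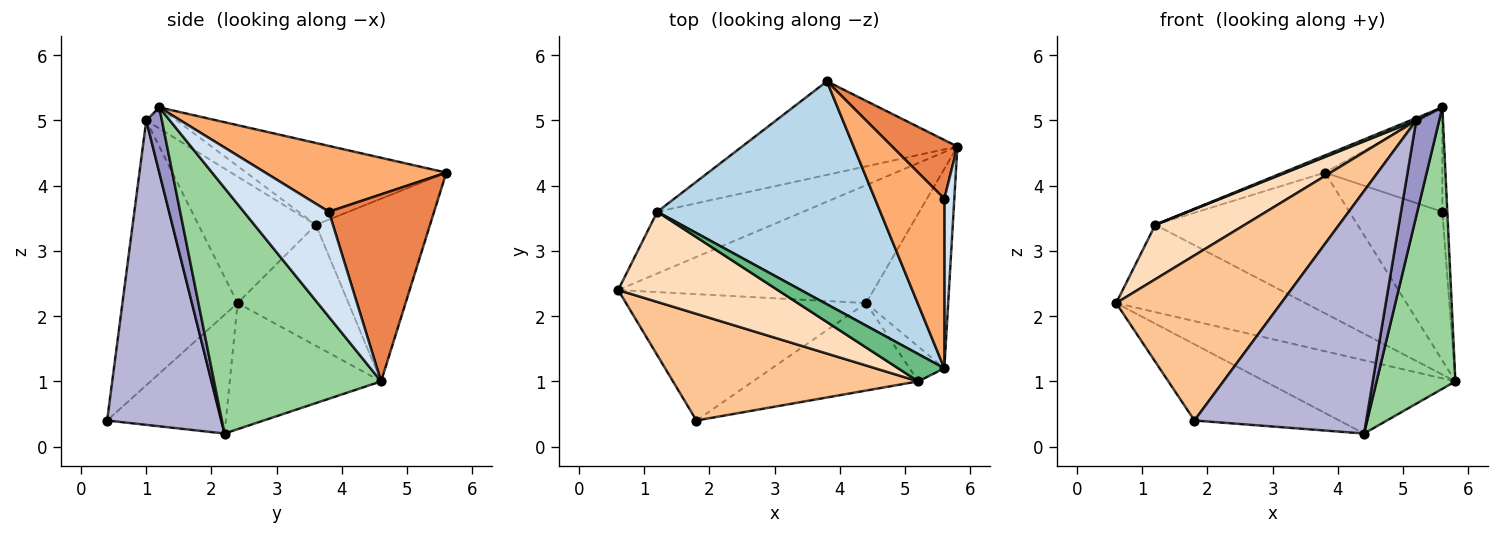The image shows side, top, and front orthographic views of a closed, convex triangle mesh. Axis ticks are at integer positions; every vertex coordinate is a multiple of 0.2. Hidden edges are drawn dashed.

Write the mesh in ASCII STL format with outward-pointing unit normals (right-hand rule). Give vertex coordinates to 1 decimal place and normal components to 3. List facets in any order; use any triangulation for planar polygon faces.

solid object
 facet normal -0.432 0.737 -0.521
  outer loop
   vertex 1.2 3.6 3.4
   vertex 5.8 4.6 1.0
   vertex 0.6 2.4 2.2
  endloop
 endfacet
 facet normal -0.425 0.753 -0.501
  outer loop
   vertex 1.2 3.6 3.4
   vertex 3.8 5.6 4.2
   vertex 5.8 4.6 1.0
  endloop
 endfacet
 facet normal -0.344 0.072 0.936
  outer loop
   vertex 1.2 3.6 3.4
   vertex 5.6 1.2 5.2
   vertex 3.8 5.6 4.2
  endloop
 endfacet
 facet normal 0.994 0.058 0.094
  outer loop
   vertex 5.6 3.8 3.6
   vertex 5.6 1.2 5.2
   vertex 5.8 4.6 1.0
  endloop
 endfacet
 facet normal 0.725 0.641 0.253
  outer loop
   vertex 5.6 3.8 3.6
   vertex 5.8 4.6 1.0
   vertex 3.8 5.6 4.2
  endloop
 endfacet
 facet normal 0.628 0.408 0.662
  outer loop
   vertex 5.6 3.8 3.6
   vertex 3.8 5.6 4.2
   vertex 5.6 1.2 5.2
  endloop
 endfacet
 facet normal -0.506 -0.725 0.468
  outer loop
   vertex 5.2 1.0 5.0
   vertex 0.6 2.4 2.2
   vertex 1.8 0.4 0.4
  endloop
 endfacet
 facet normal -0.561 -0.428 0.708
  outer loop
   vertex 5.2 1.0 5.0
   vertex 1.2 3.6 3.4
   vertex 0.6 2.4 2.2
  endloop
 endfacet
 facet normal -0.414 -0.079 0.907
  outer loop
   vertex 5.2 1.0 5.0
   vertex 5.6 1.2 5.2
   vertex 1.2 3.6 3.4
  endloop
 endfacet
 facet normal 0.866 -0.408 -0.289
  outer loop
   vertex 4.4 2.2 0.2
   vertex 5.8 4.6 1.0
   vertex 5.6 1.2 5.2
  endloop
 endfacet
 facet normal -0.387 0.487 -0.783
  outer loop
   vertex 4.4 2.2 0.2
   vertex 0.6 2.4 2.2
   vertex 5.8 4.6 1.0
  endloop
 endfacet
 facet normal -0.390 0.476 -0.788
  outer loop
   vertex 4.4 2.2 0.2
   vertex 1.8 0.4 0.4
   vertex 0.6 2.4 2.2
  endloop
 endfacet
 facet normal 0.540 -0.791 -0.288
  outer loop
   vertex 4.4 2.2 0.2
   vertex 5.6 1.2 5.2
   vertex 5.2 1.0 5.0
  endloop
 endfacet
 facet normal 0.530 -0.798 -0.288
  outer loop
   vertex 4.4 2.2 0.2
   vertex 5.2 1.0 5.0
   vertex 1.8 0.4 0.4
  endloop
 endfacet
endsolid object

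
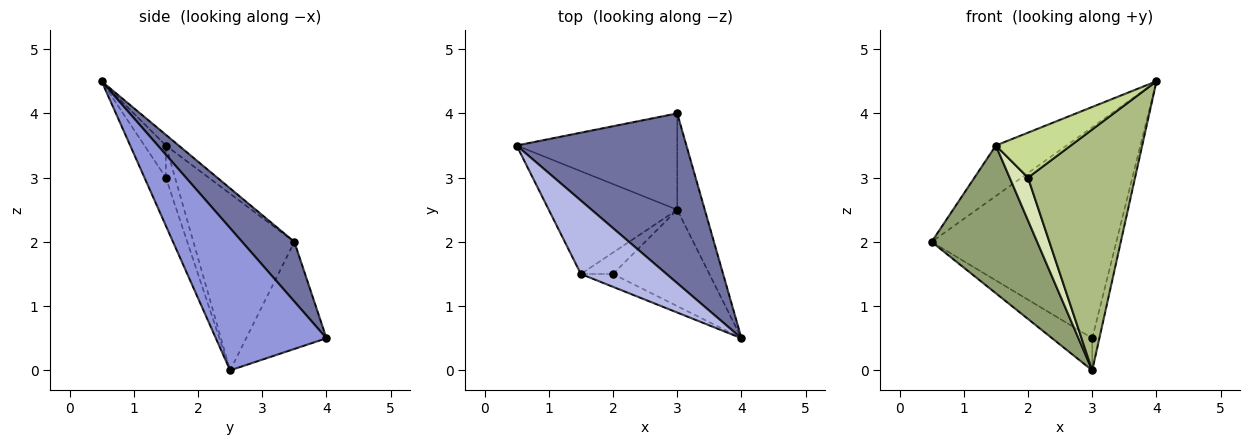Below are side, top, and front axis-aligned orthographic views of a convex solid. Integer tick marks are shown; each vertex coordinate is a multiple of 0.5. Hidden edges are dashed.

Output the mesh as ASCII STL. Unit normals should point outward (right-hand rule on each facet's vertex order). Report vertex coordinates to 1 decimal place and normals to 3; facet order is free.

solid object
 facet normal 0.215 0.761 0.612
  outer loop
   vertex 3.0 4.0 0.5
   vertex 0.5 3.5 2.0
   vertex 4.0 0.5 4.5
  endloop
 endfacet
 facet normal -0.535 0.267 -0.802
  outer loop
   vertex 3.0 2.5 0.0
   vertex 0.5 3.5 2.0
   vertex 3.0 4.0 0.5
  endloop
 endfacet
 facet normal 0.980 0.063 -0.190
  outer loop
   vertex 3.0 2.5 0.0
   vertex 3.0 4.0 0.5
   vertex 4.0 0.5 4.5
  endloop
 endfacet
 facet normal -0.102 0.564 0.820
  outer loop
   vertex 1.5 1.5 3.5
   vertex 4.0 0.5 4.5
   vertex 0.5 3.5 2.0
  endloop
 endfacet
 facet normal -0.618 -0.646 -0.449
  outer loop
   vertex 1.5 1.5 3.5
   vertex 0.5 3.5 2.0
   vertex 3.0 2.5 0.0
  endloop
 endfacet
 facet normal -0.183 -0.913 -0.365
  outer loop
   vertex 2.0 1.5 3.0
   vertex 3.0 2.5 0.0
   vertex 4.0 0.5 4.5
  endloop
 endfacet
 facet normal -0.265 -0.927 -0.265
  outer loop
   vertex 2.0 1.5 3.0
   vertex 4.0 0.5 4.5
   vertex 1.5 1.5 3.5
  endloop
 endfacet
 facet normal -0.408 -0.816 -0.408
  outer loop
   vertex 2.0 1.5 3.0
   vertex 1.5 1.5 3.5
   vertex 3.0 2.5 0.0
  endloop
 endfacet
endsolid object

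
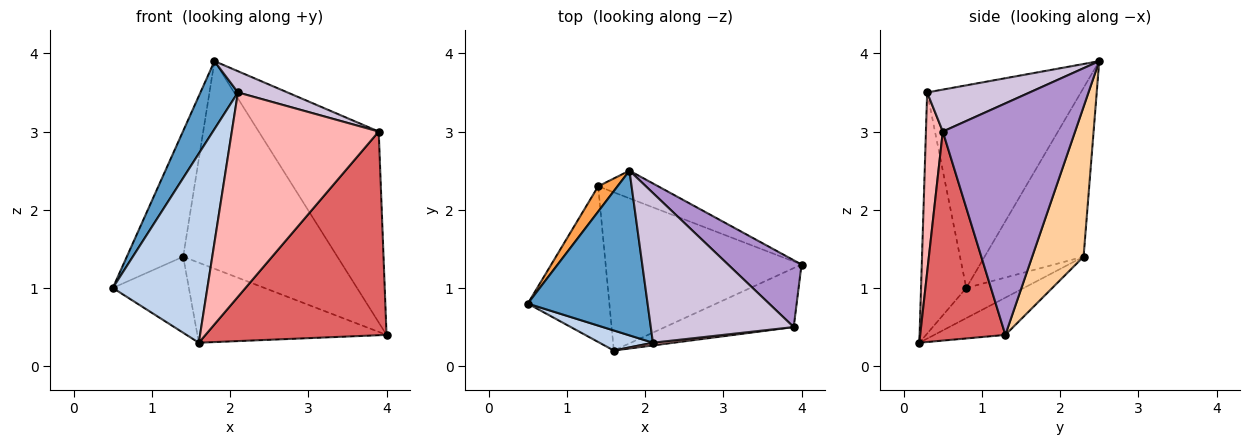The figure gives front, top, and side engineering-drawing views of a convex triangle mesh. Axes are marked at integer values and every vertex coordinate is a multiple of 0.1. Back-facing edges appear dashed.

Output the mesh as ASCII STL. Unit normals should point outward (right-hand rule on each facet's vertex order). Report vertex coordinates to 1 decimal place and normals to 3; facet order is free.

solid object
 facet normal -0.842 -0.205 0.498
  outer loop
   vertex 2.1 0.3 3.5
   vertex 1.8 2.5 3.9
   vertex 0.5 0.8 1.0
  endloop
 endfacet
 facet normal -0.429 -0.898 0.095
  outer loop
   vertex 2.1 0.3 3.5
   vertex 0.5 0.8 1.0
   vertex 1.6 0.2 0.3
  endloop
 endfacet
 facet normal -0.865 0.492 0.099
  outer loop
   vertex 1.4 2.3 1.4
   vertex 0.5 0.8 1.0
   vertex 1.8 2.5 3.9
  endloop
 endfacet
 facet normal 0.314 0.941 -0.125
  outer loop
   vertex 1.4 2.3 1.4
   vertex 1.8 2.5 3.9
   vertex 4.0 1.3 0.4
  endloop
 endfacet
 facet normal -0.315 0.417 -0.853
  outer loop
   vertex 1.4 2.3 1.4
   vertex 1.6 0.2 0.3
   vertex 0.5 0.8 1.0
  endloop
 endfacet
 facet normal -0.167 0.445 -0.880
  outer loop
   vertex 1.4 2.3 1.4
   vertex 4.0 1.3 0.4
   vertex 1.6 0.2 0.3
  endloop
 endfacet
 facet normal 0.412 -0.875 -0.253
  outer loop
   vertex 3.9 0.5 3.0
   vertex 1.6 0.2 0.3
   vertex 4.0 1.3 0.4
  endloop
 endfacet
 facet normal 0.114 -0.993 0.013
  outer loop
   vertex 3.9 0.5 3.0
   vertex 2.1 0.3 3.5
   vertex 1.6 0.2 0.3
  endloop
 endfacet
 facet normal 0.721 0.654 0.229
  outer loop
   vertex 3.9 0.5 3.0
   vertex 4.0 1.3 0.4
   vertex 1.8 2.5 3.9
  endloop
 endfacet
 facet normal 0.279 -0.135 0.951
  outer loop
   vertex 3.9 0.5 3.0
   vertex 1.8 2.5 3.9
   vertex 2.1 0.3 3.5
  endloop
 endfacet
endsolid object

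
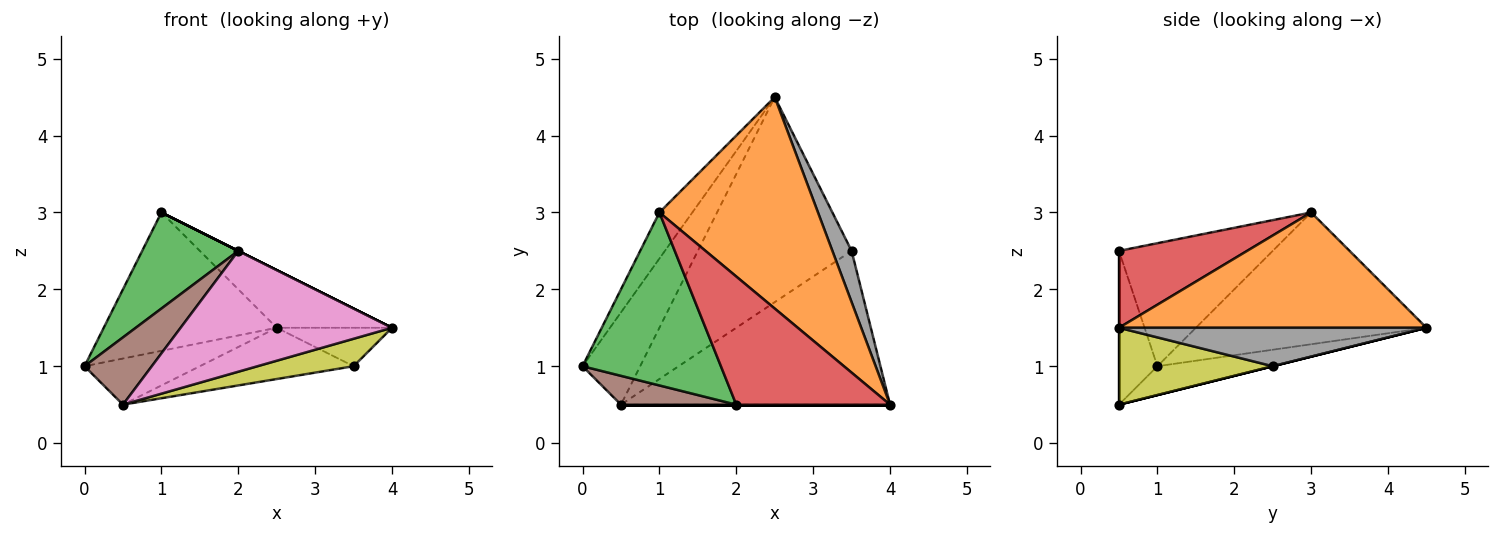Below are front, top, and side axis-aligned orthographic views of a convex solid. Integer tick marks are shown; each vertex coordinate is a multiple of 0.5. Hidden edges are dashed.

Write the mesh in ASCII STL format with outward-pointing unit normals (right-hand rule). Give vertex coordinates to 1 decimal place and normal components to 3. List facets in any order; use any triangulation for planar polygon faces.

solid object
 facet normal -0.784 0.588 -0.196
  outer loop
   vertex 1.0 3.0 3.0
   vertex 2.5 4.5 1.5
   vertex 0.0 1.0 1.0
  endloop
 endfacet
 facet normal 0.574 0.215 0.790
  outer loop
   vertex 1.0 3.0 3.0
   vertex 4.0 0.5 1.5
   vertex 2.5 4.5 1.5
  endloop
 endfacet
 facet normal -0.614 -0.383 0.690
  outer loop
   vertex 2.0 0.5 2.5
   vertex 1.0 3.0 3.0
   vertex 0.0 1.0 1.0
  endloop
 endfacet
 facet normal 0.447 0.000 0.894
  outer loop
   vertex 2.0 0.5 2.5
   vertex 4.0 0.5 1.5
   vertex 1.0 3.0 3.0
  endloop
 endfacet
 facet normal -0.408 0.408 -0.816
  outer loop
   vertex 0.5 0.5 0.5
   vertex 0.0 1.0 1.0
   vertex 2.5 4.5 1.5
  endloop
 endfacet
 facet normal -0.465 -0.814 0.349
  outer loop
   vertex 0.5 0.5 0.5
   vertex 2.0 0.5 2.5
   vertex 0.0 1.0 1.0
  endloop
 endfacet
 facet normal 0.000 -1.000 0.000
  outer loop
   vertex 0.5 0.5 0.5
   vertex 4.0 0.5 1.5
   vertex 2.0 0.5 2.5
  endloop
 endfacet
 facet normal 0.848 0.318 0.424
  outer loop
   vertex 3.5 2.5 1.0
   vertex 2.5 4.5 1.5
   vertex 4.0 0.5 1.5
  endloop
 endfacet
 facet normal 0.271 -0.169 -0.948
  outer loop
   vertex 3.5 2.5 1.0
   vertex 4.0 0.5 1.5
   vertex 0.5 0.5 0.5
  endloop
 endfacet
 facet normal 0.000 0.243 -0.970
  outer loop
   vertex 3.5 2.5 1.0
   vertex 0.5 0.5 0.5
   vertex 2.5 4.5 1.5
  endloop
 endfacet
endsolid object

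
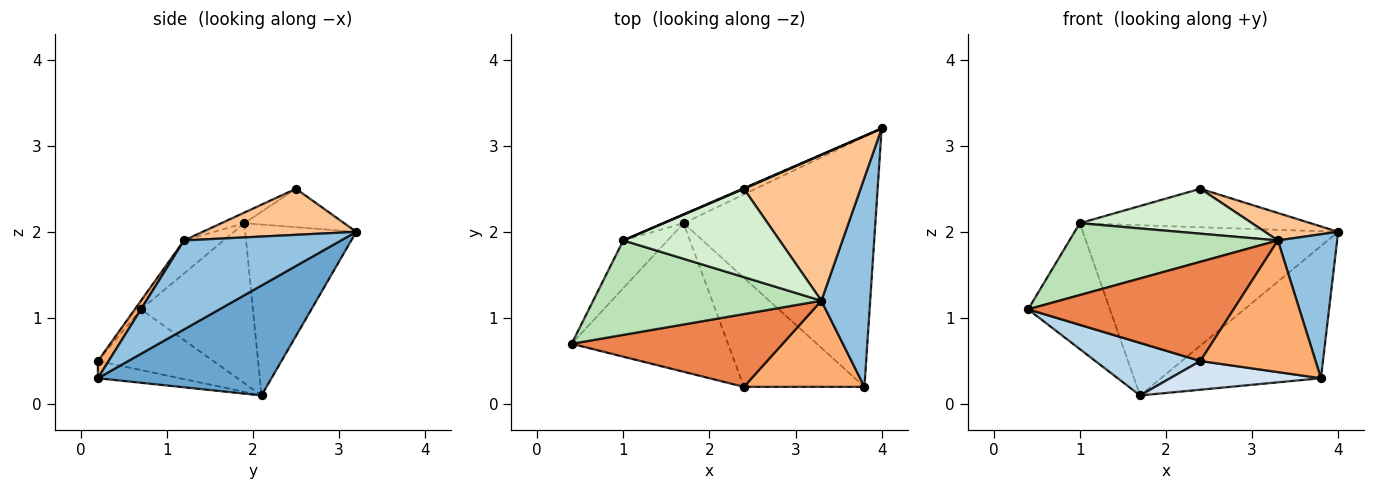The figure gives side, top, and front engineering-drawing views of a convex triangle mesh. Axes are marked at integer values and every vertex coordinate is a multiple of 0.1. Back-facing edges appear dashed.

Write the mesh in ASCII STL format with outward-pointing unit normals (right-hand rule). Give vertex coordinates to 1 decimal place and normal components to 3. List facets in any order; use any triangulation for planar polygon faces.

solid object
 facet normal 0.452 0.417 -0.789
  outer loop
   vertex 1.7 2.1 0.1
   vertex 4.0 3.2 2.0
   vertex 3.8 0.2 0.3
  endloop
 endfacet
 facet normal 0.832 -0.314 0.456
  outer loop
   vertex 3.3 1.2 1.9
   vertex 3.8 0.2 0.3
   vertex 4.0 3.2 2.0
  endloop
 endfacet
 facet normal -0.344 -0.313 -0.885
  outer loop
   vertex 2.4 0.2 0.5
   vertex 0.4 0.7 1.1
   vertex 1.7 2.1 0.1
  endloop
 endfacet
 facet normal -0.137 -0.252 -0.958
  outer loop
   vertex 2.4 0.2 0.5
   vertex 1.7 2.1 0.1
   vertex 3.8 0.2 0.3
  endloop
 endfacet
 facet normal -0.024 -0.806 0.591
  outer loop
   vertex 2.4 0.2 0.5
   vertex 3.3 1.2 1.9
   vertex 0.4 0.7 1.1
  endloop
 endfacet
 facet normal 0.078 -0.834 0.546
  outer loop
   vertex 2.4 0.2 0.5
   vertex 3.8 0.2 0.3
   vertex 3.3 1.2 1.9
  endloop
 endfacet
 facet normal 0.362 -0.172 0.916
  outer loop
   vertex 2.4 2.5 2.5
   vertex 3.3 1.2 1.9
   vertex 4.0 3.2 2.0
  endloop
 endfacet
 facet normal -0.398 0.916 -0.048
  outer loop
   vertex 1.0 1.9 2.1
   vertex 4.0 3.2 2.0
   vertex 1.7 2.1 0.1
  endloop
 endfacet
 facet normal -0.397 0.918 0.014
  outer loop
   vertex 1.0 1.9 2.1
   vertex 2.4 2.5 2.5
   vertex 4.0 3.2 2.0
  endloop
 endfacet
 facet normal -0.788 0.576 -0.218
  outer loop
   vertex 1.0 1.9 2.1
   vertex 1.7 2.1 0.1
   vertex 0.4 0.7 1.1
  endloop
 endfacet
 facet normal -0.114 -0.602 0.791
  outer loop
   vertex 1.0 1.9 2.1
   vertex 0.4 0.7 1.1
   vertex 3.3 1.2 1.9
  endloop
 endfacet
 facet normal -0.060 -0.452 0.890
  outer loop
   vertex 1.0 1.9 2.1
   vertex 3.3 1.2 1.9
   vertex 2.4 2.5 2.5
  endloop
 endfacet
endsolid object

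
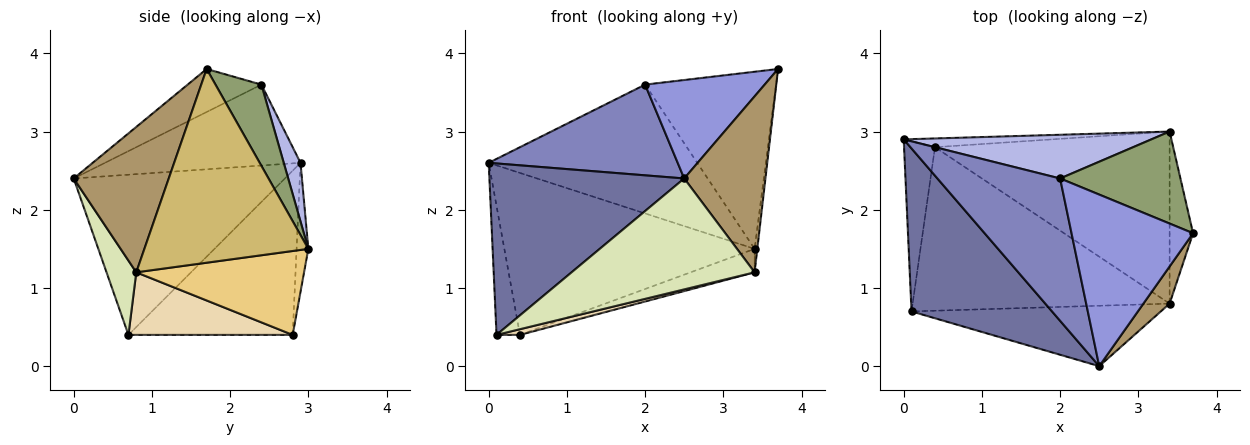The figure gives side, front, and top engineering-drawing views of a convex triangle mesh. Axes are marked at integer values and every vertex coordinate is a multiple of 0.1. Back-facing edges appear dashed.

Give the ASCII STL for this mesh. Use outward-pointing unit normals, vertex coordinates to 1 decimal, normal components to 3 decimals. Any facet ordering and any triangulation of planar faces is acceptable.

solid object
 facet normal -0.618 -0.570 0.542
  outer loop
   vertex 0.1 0.7 0.4
   vertex 2.5 0.0 2.4
   vertex 0.0 2.9 2.6
  endloop
 endfacet
 facet normal -0.486 -0.470 0.737
  outer loop
   vertex 2.0 2.4 3.6
   vertex 0.0 2.9 2.6
   vertex 2.5 0.0 2.4
  endloop
 endfacet
 facet normal -0.293 -0.476 0.829
  outer loop
   vertex 2.0 2.4 3.6
   vertex 2.5 0.0 2.4
   vertex 3.7 1.7 3.8
  endloop
 endfacet
 facet normal 0.076 0.944 0.320
  outer loop
   vertex 2.0 2.4 3.6
   vertex 3.4 3.0 1.5
   vertex 0.0 2.9 2.6
  endloop
 endfacet
 facet normal 0.297 0.847 0.440
  outer loop
   vertex 2.0 2.4 3.6
   vertex 3.7 1.7 3.8
   vertex 3.4 3.0 1.5
  endloop
 endfacet
 facet normal -0.047 0.997 -0.054
  outer loop
   vertex 0.4 2.8 0.4
   vertex 0.0 2.9 2.6
   vertex 3.4 3.0 1.5
  endloop
 endfacet
 facet normal -0.973 0.139 -0.183
  outer loop
   vertex 0.4 2.8 0.4
   vertex 0.1 0.7 0.4
   vertex 0.0 2.9 2.6
  endloop
 endfacet
 facet normal 0.141 -0.869 -0.474
  outer loop
   vertex 3.4 0.8 1.2
   vertex 2.5 0.0 2.4
   vertex 0.1 0.7 0.4
  endloop
 endfacet
 facet normal 0.753 -0.644 0.136
  outer loop
   vertex 3.4 0.8 1.2
   vertex 3.7 1.7 3.8
   vertex 2.5 0.0 2.4
  endloop
 endfacet
 facet normal 0.993 0.016 -0.120
  outer loop
   vertex 3.4 0.8 1.2
   vertex 3.4 3.0 1.5
   vertex 3.7 1.7 3.8
  endloop
 endfacet
 facet normal 0.334 0.127 -0.934
  outer loop
   vertex 3.4 0.8 1.2
   vertex 0.4 2.8 0.4
   vertex 3.4 3.0 1.5
  endloop
 endfacet
 facet normal 0.236 -0.034 -0.971
  outer loop
   vertex 3.4 0.8 1.2
   vertex 0.1 0.7 0.4
   vertex 0.4 2.8 0.4
  endloop
 endfacet
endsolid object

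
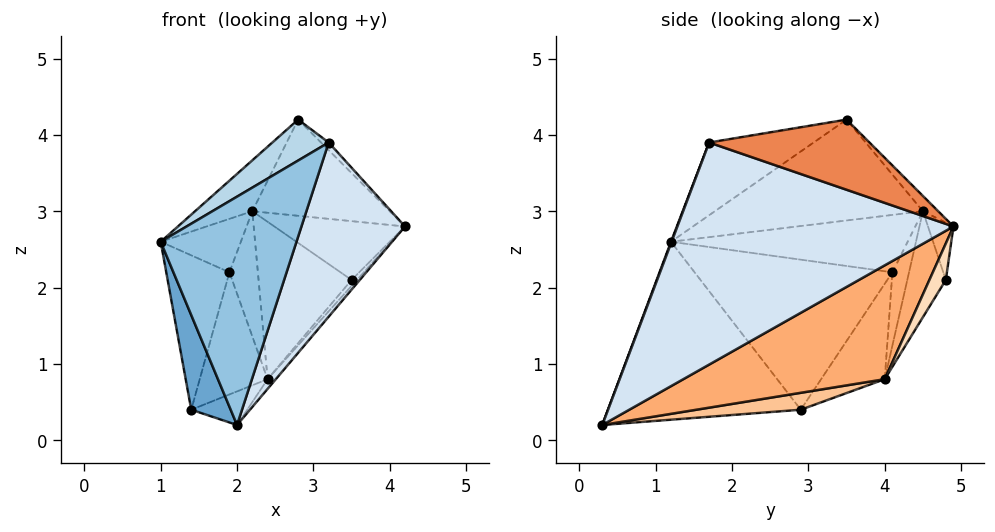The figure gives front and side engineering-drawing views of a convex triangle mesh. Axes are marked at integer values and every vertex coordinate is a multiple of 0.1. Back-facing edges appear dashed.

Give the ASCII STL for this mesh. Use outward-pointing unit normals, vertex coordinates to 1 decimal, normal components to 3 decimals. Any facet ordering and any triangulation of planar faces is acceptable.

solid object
 facet normal -0.930 -0.190 -0.316
  outer loop
   vertex 1.4 2.9 0.4
   vertex 2.0 0.3 0.2
   vertex 1.0 1.2 2.6
  endloop
 endfacet
 facet normal 0.004 -0.936 0.353
  outer loop
   vertex 3.2 1.7 3.9
   vertex 1.0 1.2 2.6
   vertex 2.0 0.3 0.2
  endloop
 endfacet
 facet normal -0.452 -0.243 0.858
  outer loop
   vertex 3.2 1.7 3.9
   vertex 2.8 3.5 4.2
   vertex 1.0 1.2 2.6
  endloop
 endfacet
 facet normal 0.923 -0.346 -0.168
  outer loop
   vertex 3.2 1.7 3.9
   vertex 2.0 0.3 0.2
   vertex 4.2 4.9 2.8
  endloop
 endfacet
 facet normal 0.690 0.033 0.723
  outer loop
   vertex 3.2 1.7 3.9
   vertex 4.2 4.9 2.8
   vertex 2.8 3.5 4.2
  endloop
 endfacet
 facet normal 0.736 0.030 -0.676
  outer loop
   vertex 2.4 4.0 0.8
   vertex 4.2 4.9 2.8
   vertex 2.0 0.3 0.2
  endloop
 endfacet
 facet normal 0.242 0.130 -0.962
  outer loop
   vertex 2.4 4.0 0.8
   vertex 2.0 0.3 0.2
   vertex 1.4 2.9 0.4
  endloop
 endfacet
 facet normal 0.674 0.219 -0.705
  outer loop
   vertex 3.5 4.8 2.1
   vertex 4.2 4.9 2.8
   vertex 2.4 4.0 0.8
  endloop
 endfacet
 facet normal -0.789 0.217 0.575
  outer loop
   vertex 2.2 4.5 3.0
   vertex 1.0 1.2 2.6
   vertex 2.8 3.5 4.2
  endloop
 endfacet
 facet normal -0.372 0.897 -0.238
  outer loop
   vertex 2.2 4.5 3.0
   vertex 3.5 4.8 2.1
   vertex 2.4 4.0 0.8
  endloop
 endfacet
 facet normal -0.083 0.745 0.662
  outer loop
   vertex 2.2 4.5 3.0
   vertex 2.8 3.5 4.2
   vertex 4.2 4.9 2.8
  endloop
 endfacet
 facet normal -0.191 0.980 0.051
  outer loop
   vertex 2.2 4.5 3.0
   vertex 4.2 4.9 2.8
   vertex 3.5 4.8 2.1
  endloop
 endfacet
 facet normal -0.656 0.699 -0.284
  outer loop
   vertex 1.9 4.1 2.2
   vertex 2.4 4.0 0.8
   vertex 1.4 2.9 0.4
  endloop
 endfacet
 facet normal -0.491 0.839 -0.235
  outer loop
   vertex 1.9 4.1 2.2
   vertex 2.2 4.5 3.0
   vertex 2.4 4.0 0.8
  endloop
 endfacet
 facet normal -0.951 0.304 0.062
  outer loop
   vertex 1.9 4.1 2.2
   vertex 1.4 2.9 0.4
   vertex 1.0 1.2 2.6
  endloop
 endfacet
 facet normal -0.930 0.315 0.191
  outer loop
   vertex 1.9 4.1 2.2
   vertex 1.0 1.2 2.6
   vertex 2.2 4.5 3.0
  endloop
 endfacet
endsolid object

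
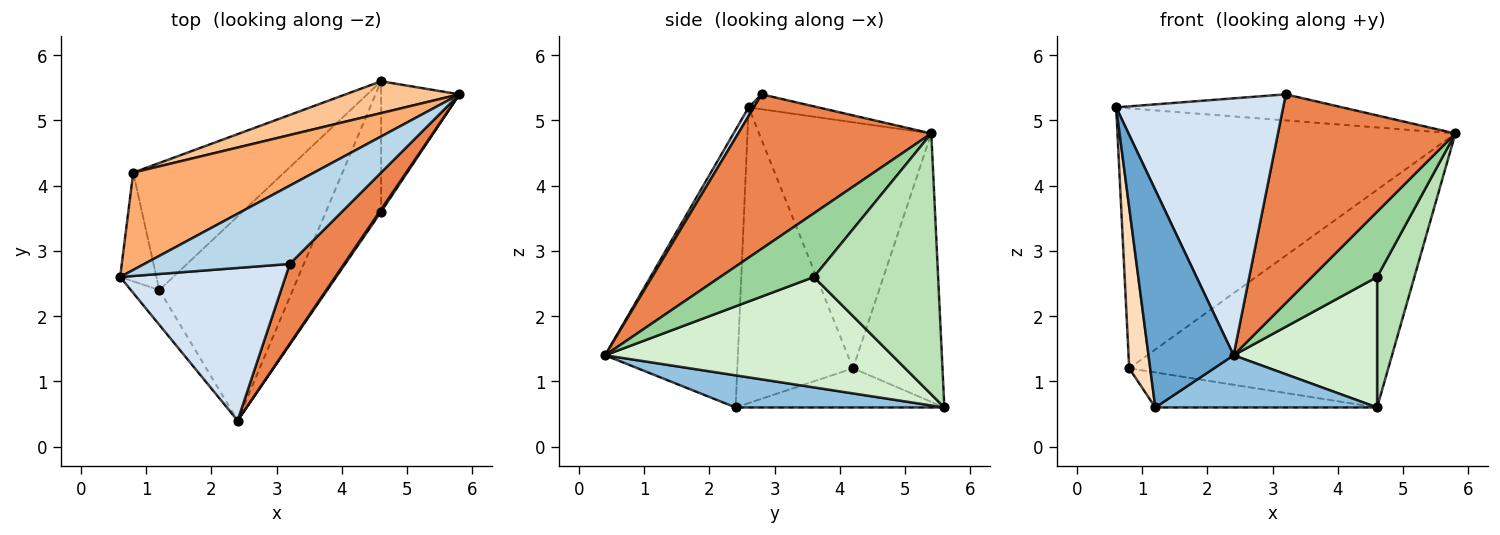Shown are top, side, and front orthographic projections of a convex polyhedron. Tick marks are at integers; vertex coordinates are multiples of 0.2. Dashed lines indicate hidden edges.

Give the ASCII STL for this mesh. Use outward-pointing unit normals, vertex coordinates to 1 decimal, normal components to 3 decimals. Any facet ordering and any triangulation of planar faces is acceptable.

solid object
 facet normal -0.839 -0.538 -0.086
  outer loop
   vertex 1.2 2.4 0.6
   vertex 2.4 0.4 1.4
   vertex 0.6 2.6 5.2
  endloop
 endfacet
 facet normal 0.227 -0.241 -0.944
  outer loop
   vertex 1.2 2.4 0.6
   vertex 4.6 5.6 0.6
   vertex 2.4 0.4 1.4
  endloop
 endfacet
 facet normal -0.097 0.315 0.944
  outer loop
   vertex 3.2 2.8 5.4
   vertex 5.8 5.4 4.8
   vertex 0.6 2.6 5.2
  endloop
 endfacet
 facet normal 0.027 -0.860 0.510
  outer loop
   vertex 3.2 2.8 5.4
   vertex 0.6 2.6 5.2
   vertex 2.4 0.4 1.4
  endloop
 endfacet
 facet normal 0.713 -0.655 0.250
  outer loop
   vertex 3.2 2.8 5.4
   vertex 2.4 0.4 1.4
   vertex 5.8 5.4 4.8
  endloop
 endfacet
 facet normal -0.431 0.845 0.317
  outer loop
   vertex 0.8 4.2 1.2
   vertex 0.6 2.6 5.2
   vertex 5.8 5.4 4.8
  endloop
 endfacet
 facet normal -0.323 0.936 0.137
  outer loop
   vertex 0.8 4.2 1.2
   vertex 5.8 5.4 4.8
   vertex 4.6 5.6 0.6
  endloop
 endfacet
 facet normal -0.977 -0.177 -0.120
  outer loop
   vertex 0.8 4.2 1.2
   vertex 1.2 2.4 0.6
   vertex 0.6 2.6 5.2
  endloop
 endfacet
 facet normal -0.243 0.258 -0.935
  outer loop
   vertex 0.8 4.2 1.2
   vertex 4.6 5.6 0.6
   vertex 1.2 2.4 0.6
  endloop
 endfacet
 facet normal 0.820 -0.572 0.020
  outer loop
   vertex 4.6 3.6 2.6
   vertex 5.8 5.4 4.8
   vertex 2.4 0.4 1.4
  endloop
 endfacet
 facet normal 0.921 -0.276 -0.276
  outer loop
   vertex 4.6 3.6 2.6
   vertex 4.6 5.6 0.6
   vertex 5.8 5.4 4.8
  endloop
 endfacet
 facet normal 0.816 -0.408 -0.408
  outer loop
   vertex 4.6 3.6 2.6
   vertex 2.4 0.4 1.4
   vertex 4.6 5.6 0.6
  endloop
 endfacet
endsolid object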